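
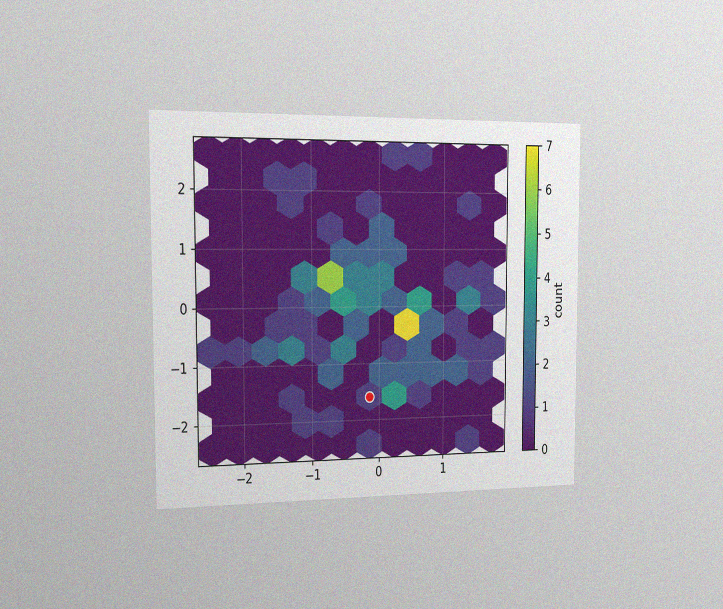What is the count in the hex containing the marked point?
1

The chart is viewed slightly from the left, with some photo noise. The marked hex reads 1 on the colorbar.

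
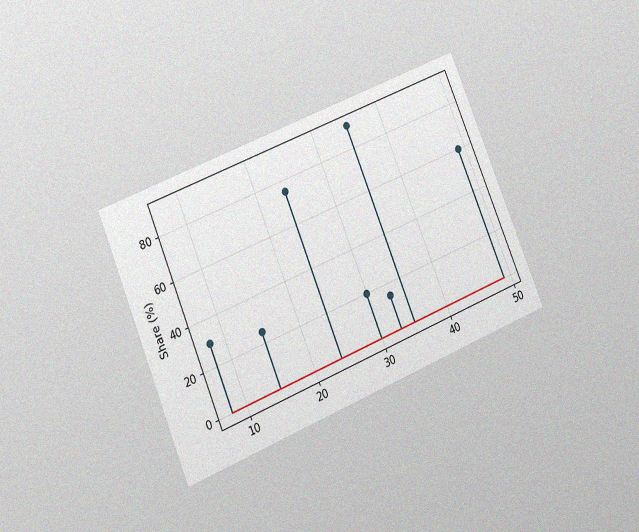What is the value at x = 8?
The chart is tilted about 23° counter-clockwise and viewed at a slight angle, with some photo noise. The stem at x=8 reaches 30%.

30%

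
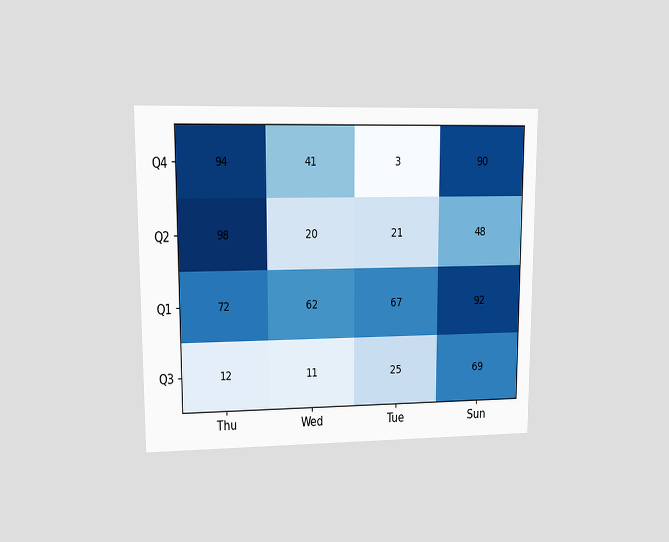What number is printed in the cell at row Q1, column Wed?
62

The chart is viewed at a slight angle. The (Q1, Wed) cell reads 62.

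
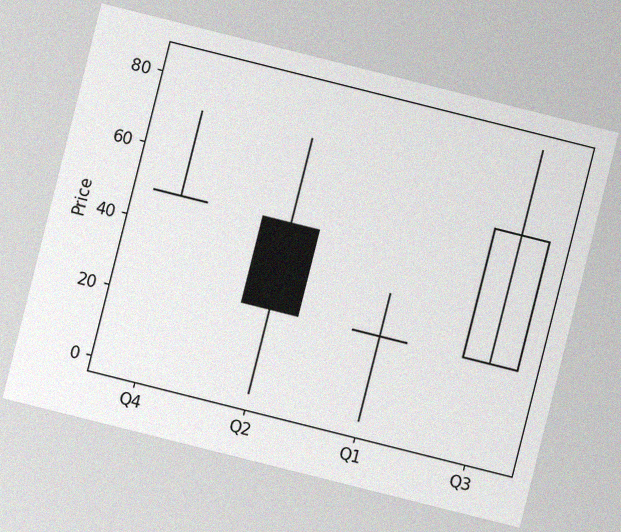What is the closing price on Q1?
24

The chart is tilted about 14° clockwise, with some photo noise. The Q1 candle closes at 24.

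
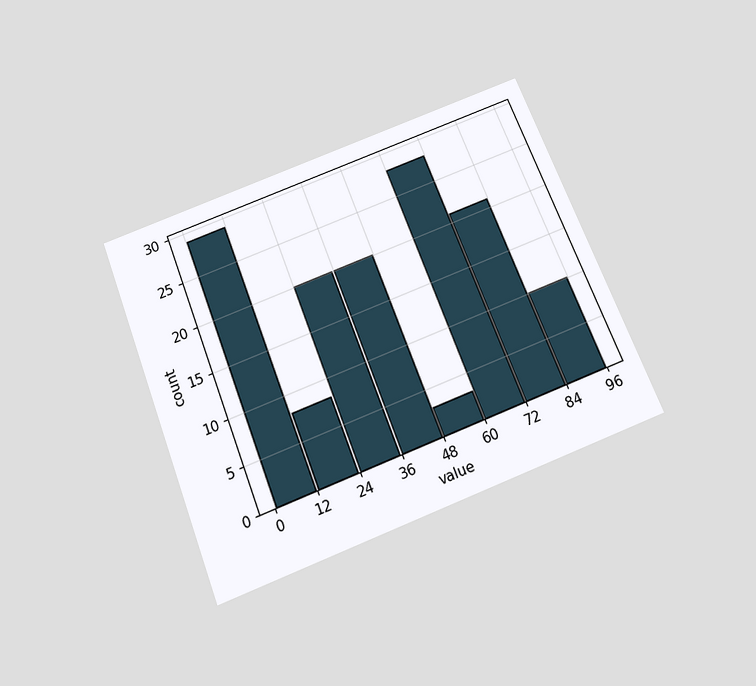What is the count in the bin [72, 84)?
21

The chart is tilted about 21° counter-clockwise and viewed slightly from below. The [72, 84) bin has height 21.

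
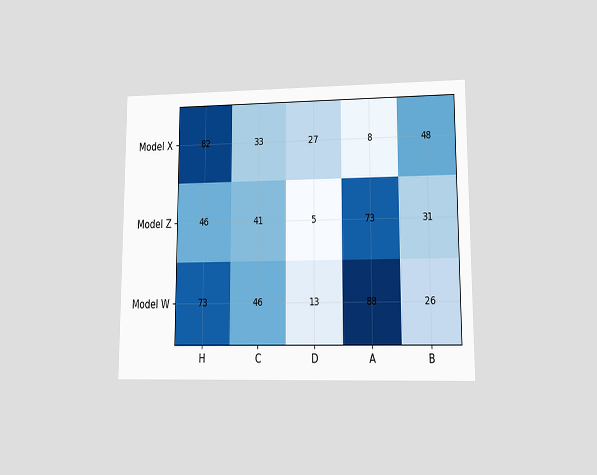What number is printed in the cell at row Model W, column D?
The chart is viewed at a slight angle. The (Model W, D) cell reads 13.

13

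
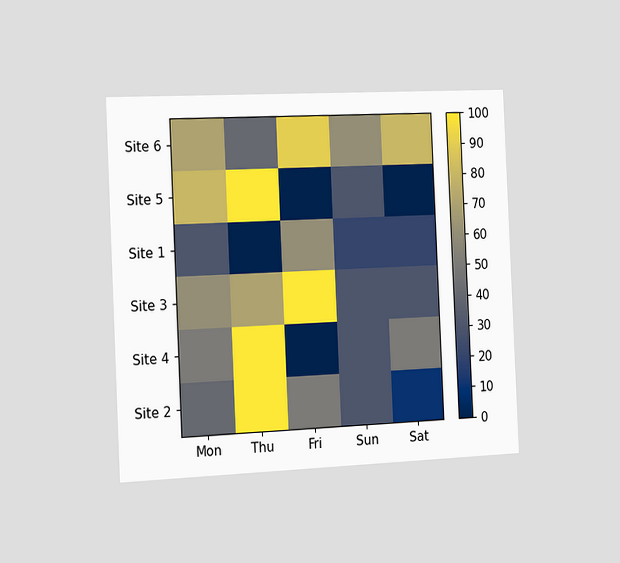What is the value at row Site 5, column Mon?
80

The chart is tilted about 3° counter-clockwise and viewed slightly from the left. Matching cell (Site 5, Mon) against the colorbar gives 80.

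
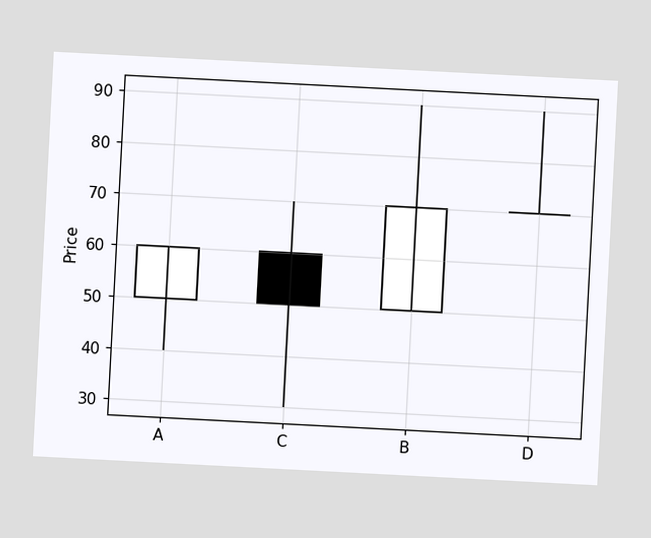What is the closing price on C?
The chart is tilted about 3° clockwise. The C candle closes at 50.

50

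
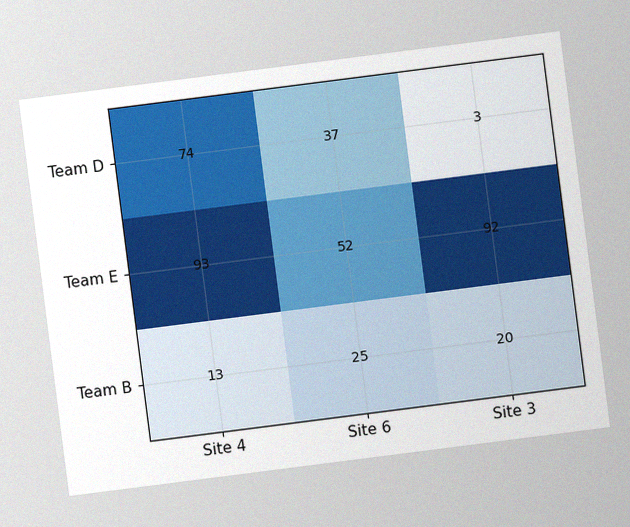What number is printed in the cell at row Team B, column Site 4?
13

The chart is tilted about 7° counter-clockwise, with some photo noise. The (Team B, Site 4) cell reads 13.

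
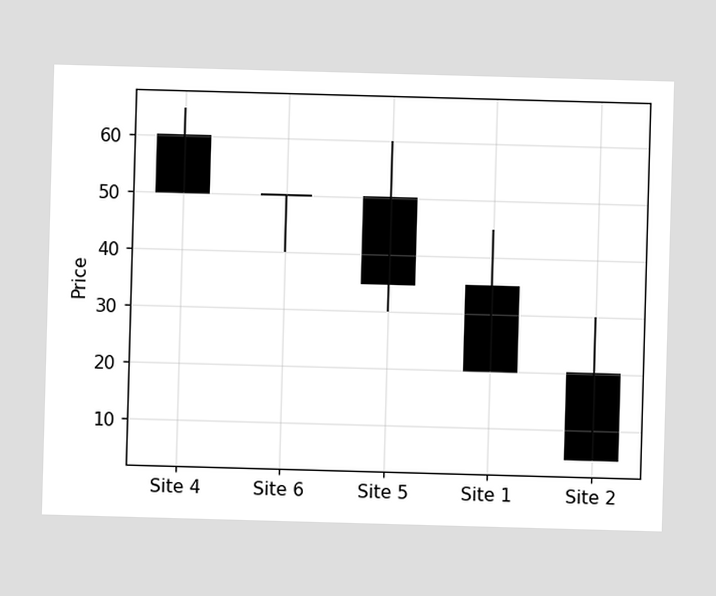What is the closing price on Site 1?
The Site 1 candle closes at 20.

20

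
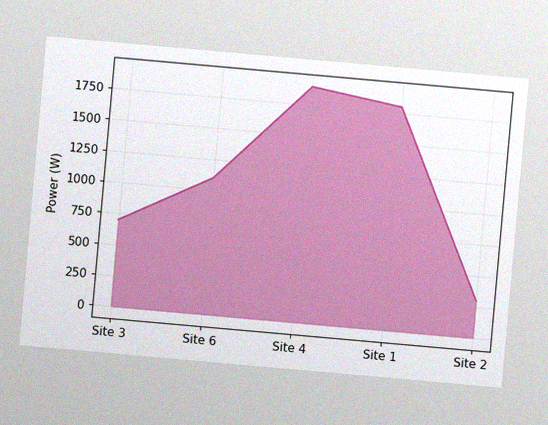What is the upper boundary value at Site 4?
The chart is tilted about 5° clockwise, with some photo noise. At Site 4 the upper boundary is at 1900W.

1900W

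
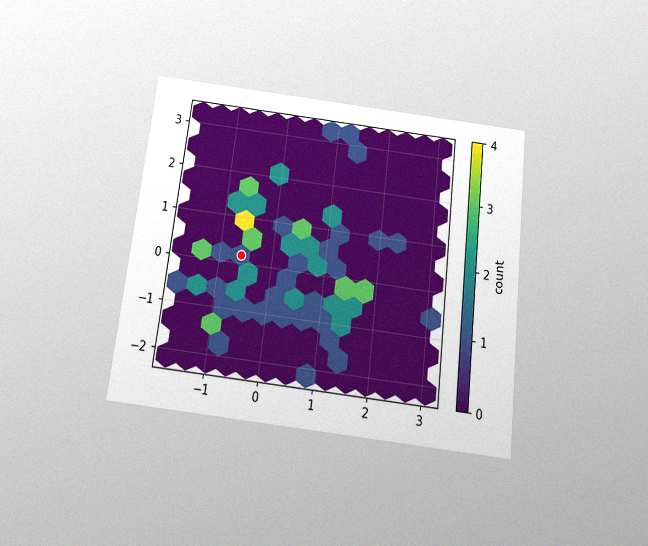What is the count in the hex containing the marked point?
The chart is tilted about 7° clockwise and viewed slightly from below, with some photo noise. The marked hex reads 1 on the colorbar.

1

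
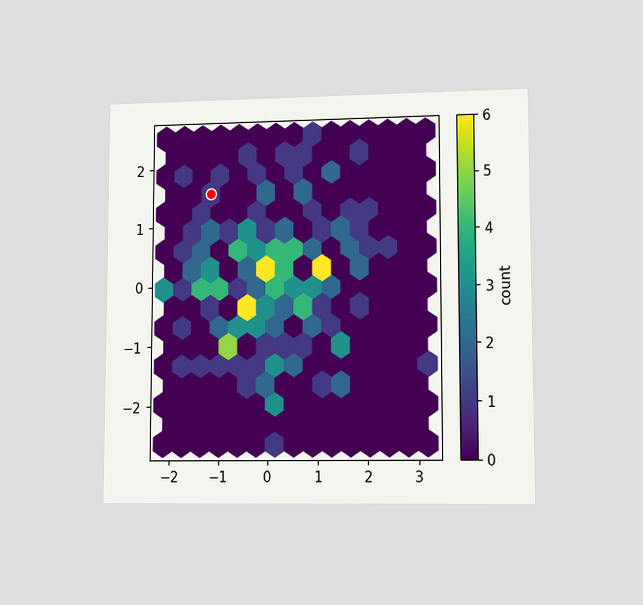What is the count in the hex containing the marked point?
The chart is viewed at a slight angle. The marked hex reads 1 on the colorbar.

1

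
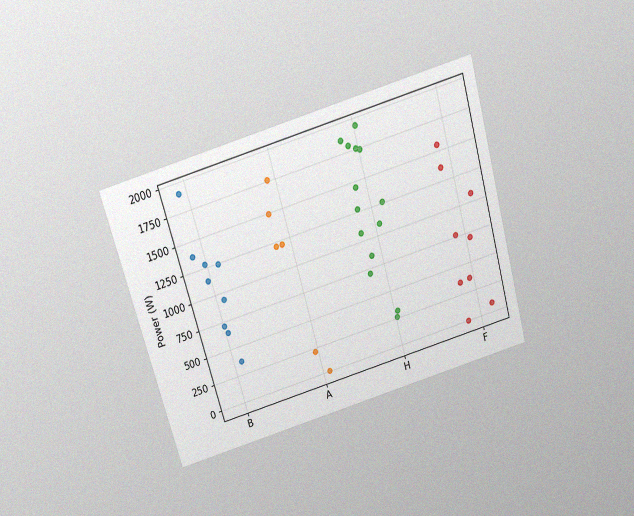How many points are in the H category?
The chart is tilted about 16° counter-clockwise and viewed slightly from above, with some photo noise. Counting the markers in the H column gives 14.

14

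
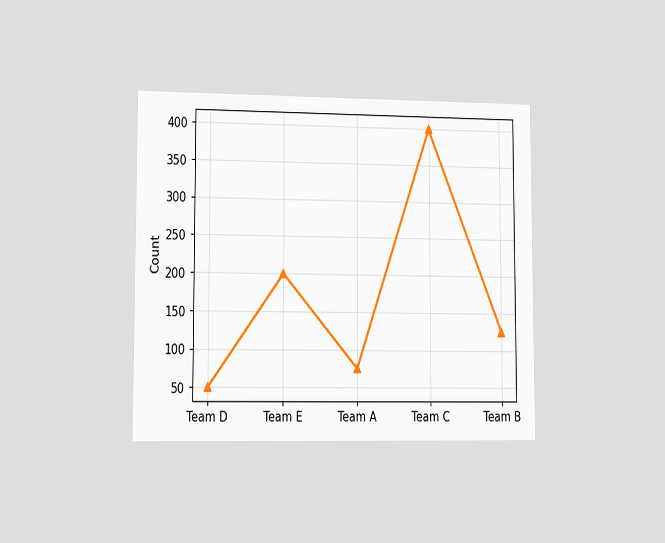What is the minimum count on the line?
The chart is viewed slightly from the left. The lowest point is at Team D, and reading across to the y-axis gives 50.

50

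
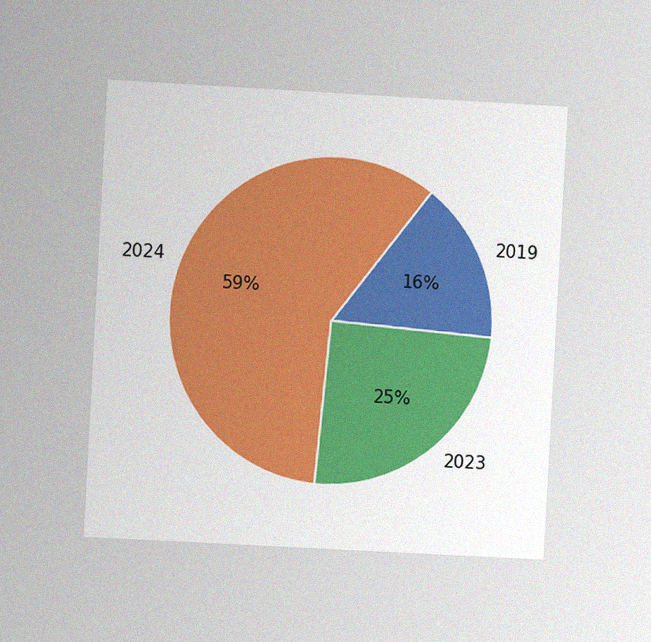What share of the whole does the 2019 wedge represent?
The chart is tilted about 3° clockwise and viewed at a slight angle, with some photo noise. The 2019 slice takes up 16% of the pie.

16%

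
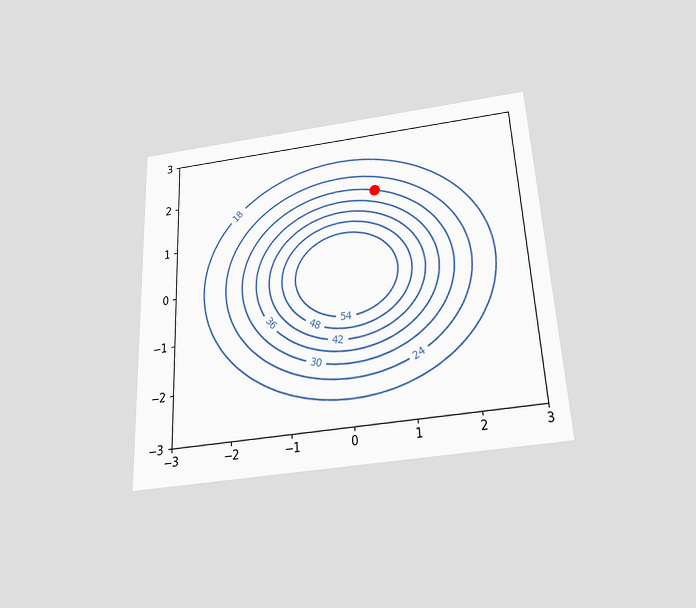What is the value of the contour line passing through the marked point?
The chart is tilted about 3° counter-clockwise and viewed slightly from below. The marked point sits on the contour labelled 30.

30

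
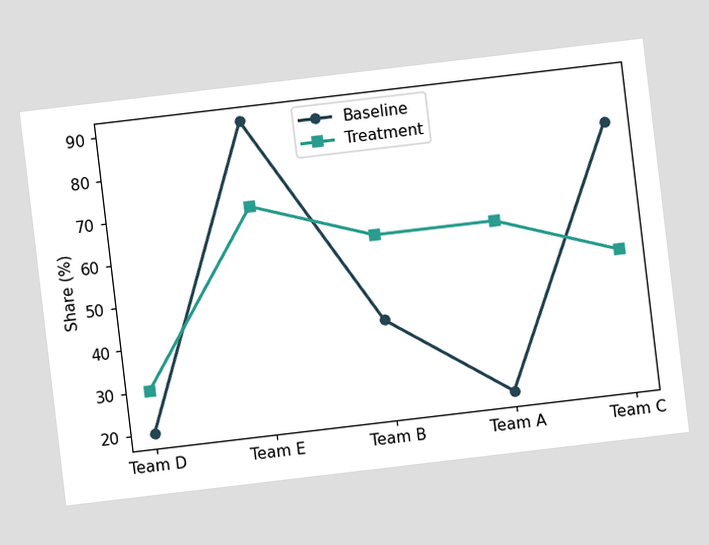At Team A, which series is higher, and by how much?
The chart is tilted about 7° counter-clockwise. At Team A, Treatment sits above the other line by 40%.

Treatment, by 40%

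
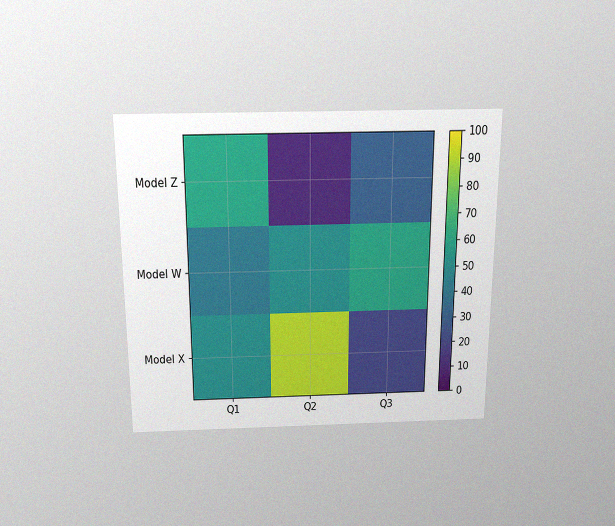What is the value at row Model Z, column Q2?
The chart is viewed slightly from above, with some photo noise. Matching cell (Model Z, Q2) against the colorbar gives 10.

10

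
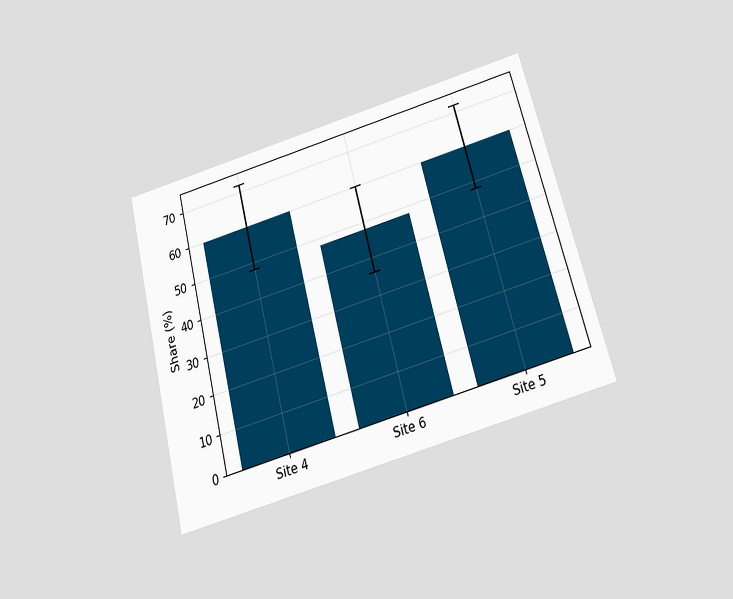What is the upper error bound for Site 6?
60%

The chart is tilted about 14° counter-clockwise and viewed slightly from below. The Site 6 bar's upper whisker reaches 60%.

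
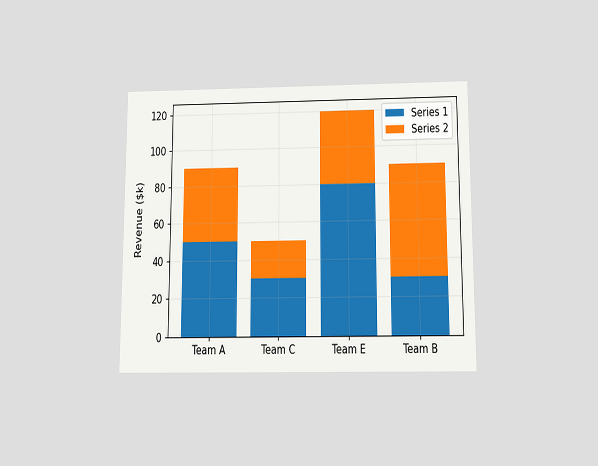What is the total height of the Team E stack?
The chart is viewed slightly from below. The Team E stack's top reaches $120k on the y-axis.

$120k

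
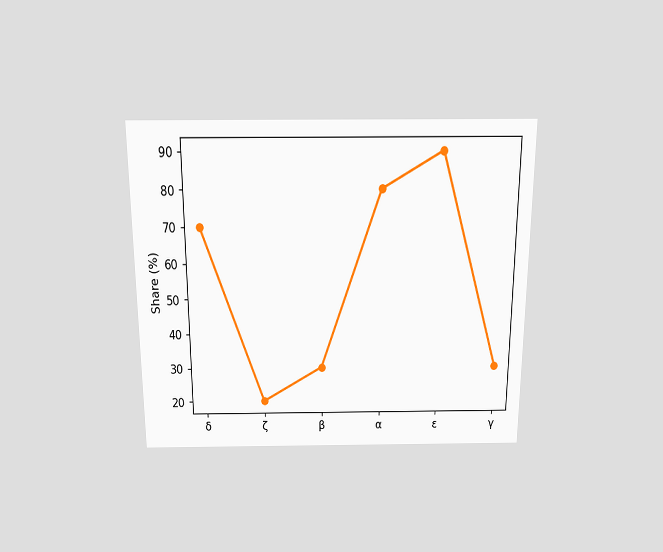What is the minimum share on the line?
The chart is viewed slightly from above. The lowest point is at ζ, and reading across to the y-axis gives 20%.

20%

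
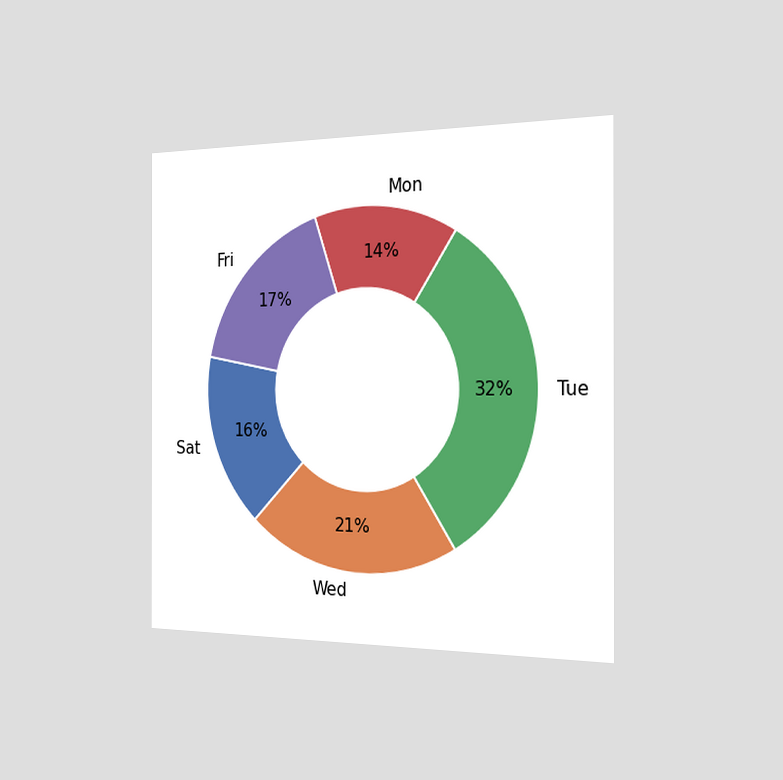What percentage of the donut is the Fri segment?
The chart is viewed slightly from the right. The Fri segment takes up 17% of the ring.

17%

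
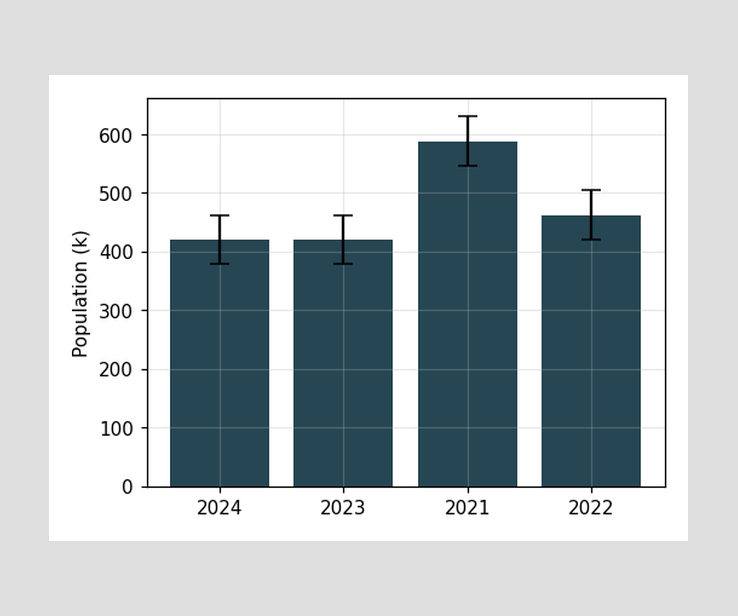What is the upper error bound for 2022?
The 2022 bar's upper whisker reaches 504k.

504k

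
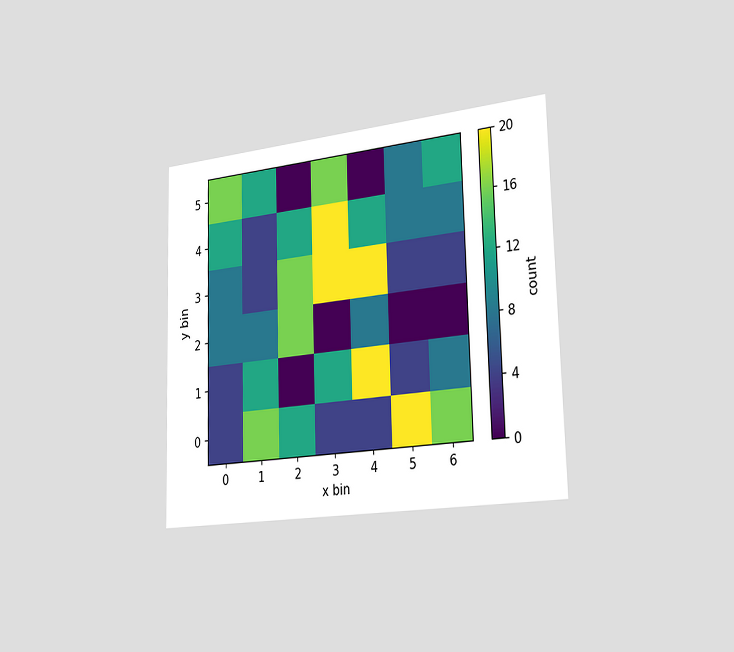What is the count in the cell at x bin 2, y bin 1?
The chart is viewed slightly from the right. Matching the cell (2, 1) against the colorbar gives 0.

0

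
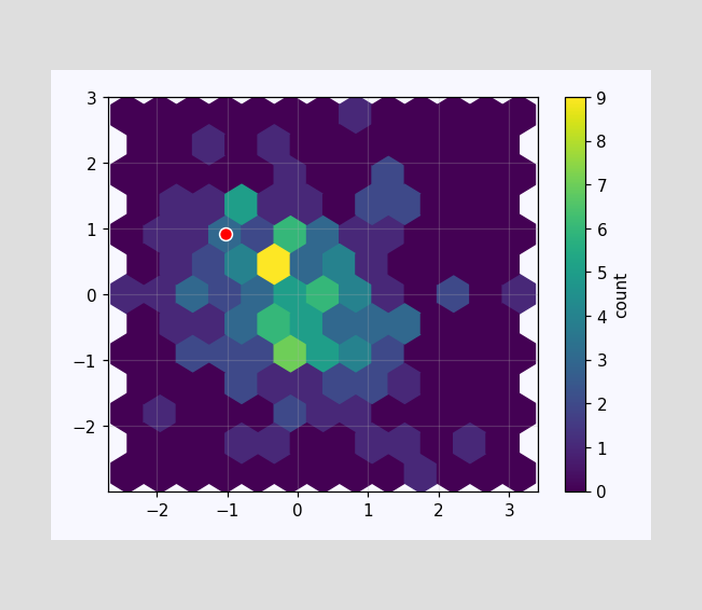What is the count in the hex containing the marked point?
3

The marked hex reads 3 on the colorbar.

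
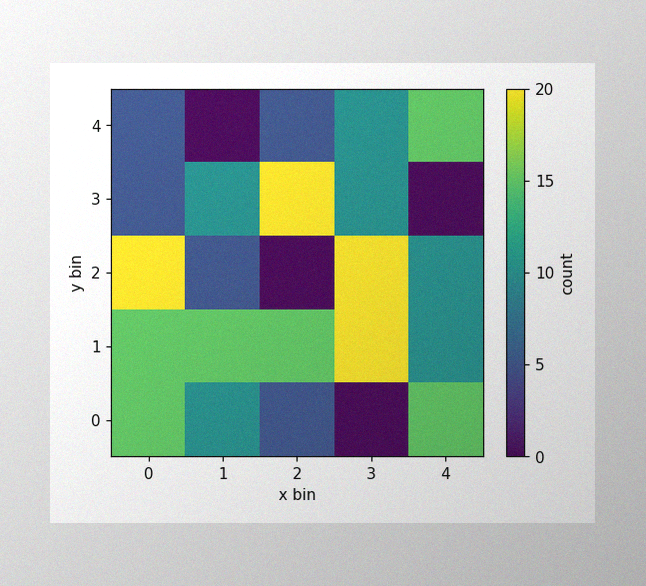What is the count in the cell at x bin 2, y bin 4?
The image has some photo noise and uneven lighting. Matching the cell (2, 4) against the colorbar gives 5.

5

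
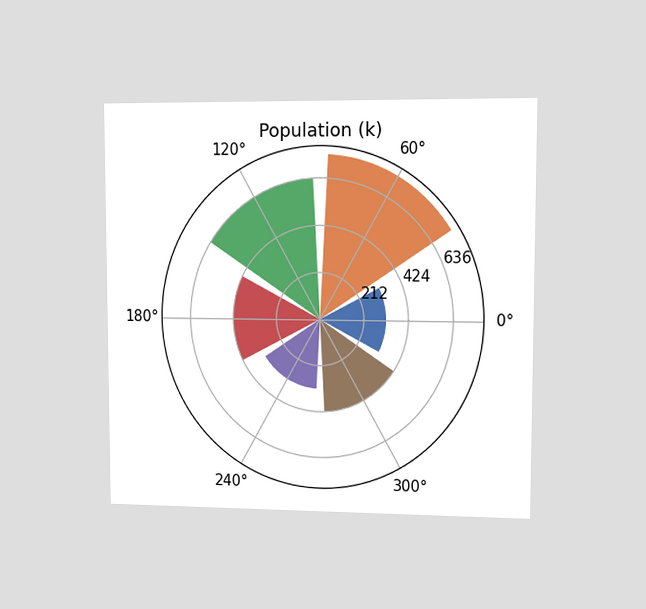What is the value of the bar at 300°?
424k

The chart is viewed at a slight angle. The bar at 300° reaches 424k on the radial axis.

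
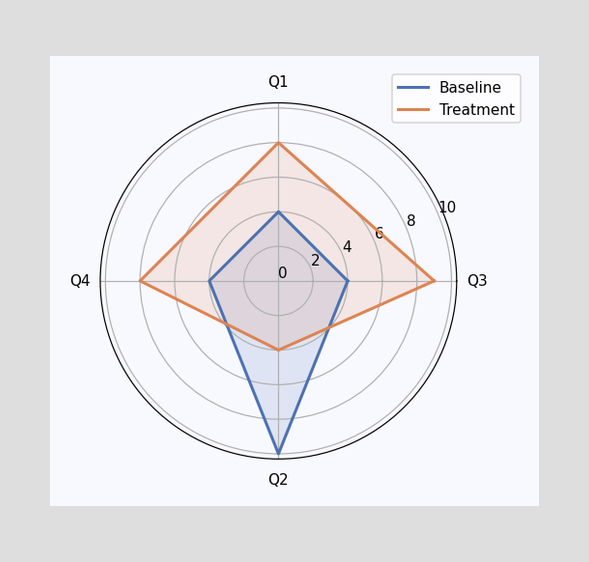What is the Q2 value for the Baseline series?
10

On the Q2 axis, Baseline reaches 10.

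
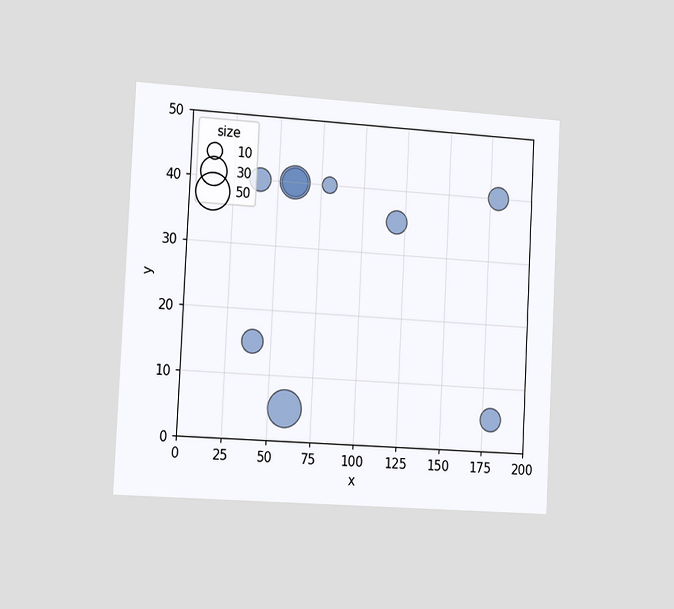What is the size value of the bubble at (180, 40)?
The chart is tilted about 3° clockwise and viewed slightly from the left. Matching the bubble at (180, 40) against the size legend gives 20.

20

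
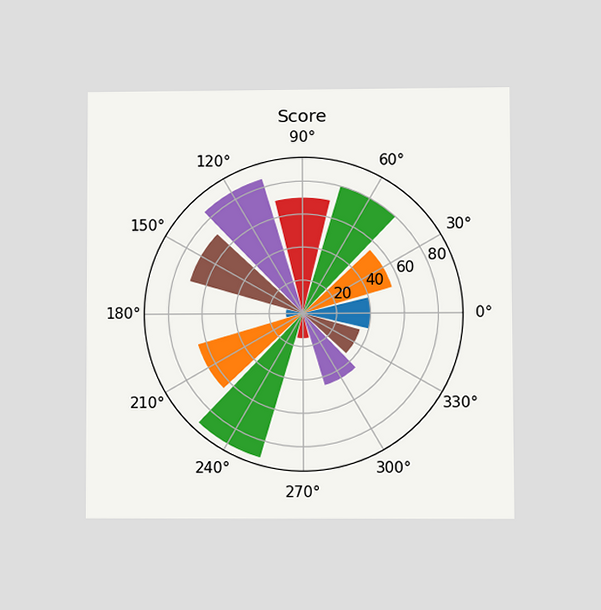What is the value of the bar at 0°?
40

The chart is viewed at a slight angle. The bar at 0° reaches 40 on the radial axis.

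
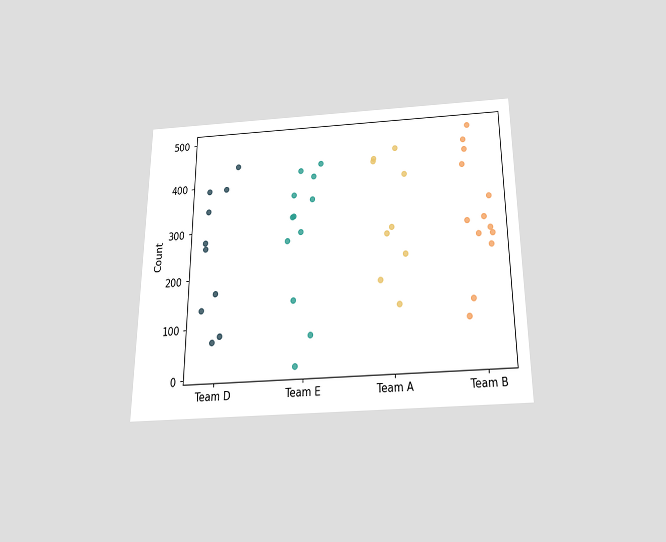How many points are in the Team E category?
12

The chart is viewed slightly from below. Counting the markers in the Team E column gives 12.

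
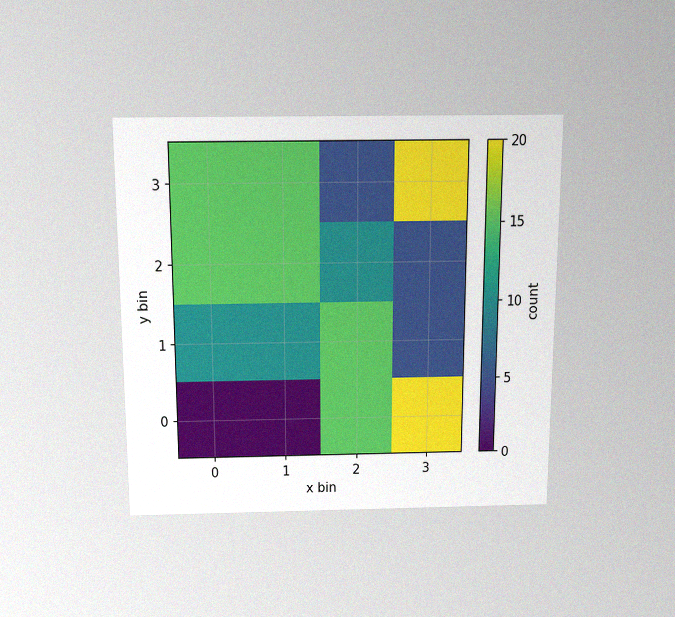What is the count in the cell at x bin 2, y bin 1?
15

The chart is viewed slightly from above, with some photo noise. Matching the cell (2, 1) against the colorbar gives 15.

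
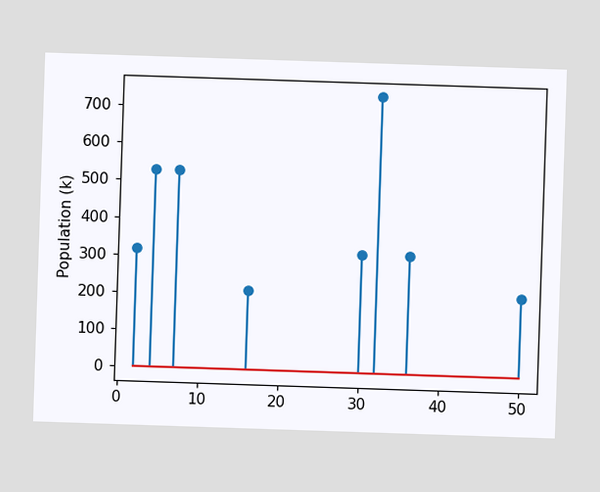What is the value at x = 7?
The stem at x=7 reaches 530k.

530k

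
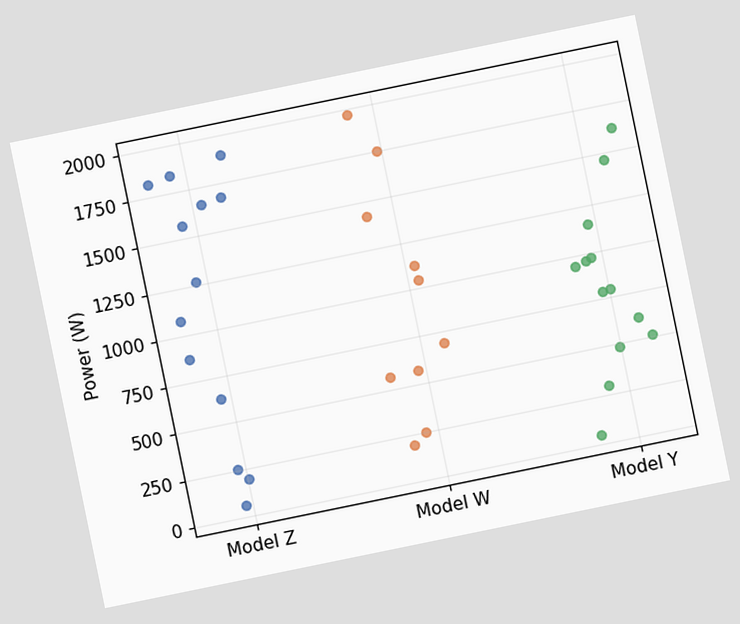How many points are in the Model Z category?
13

The chart is tilted about 12° counter-clockwise. Counting the markers in the Model Z column gives 13.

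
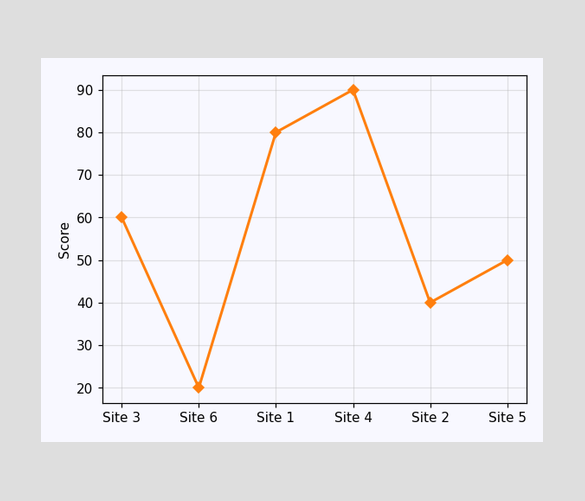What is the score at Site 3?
60

At Site 3, the line is at 60.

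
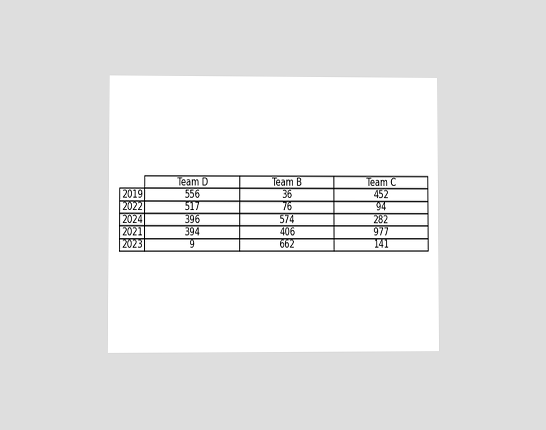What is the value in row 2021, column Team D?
394

The chart is viewed at a slight angle. The (2021, Team D) cell reads 394.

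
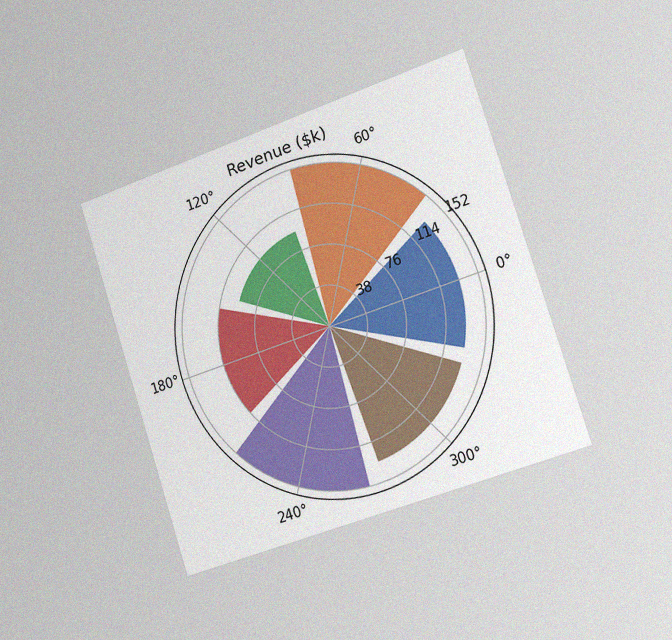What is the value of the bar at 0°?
$133k

The chart is tilted about 18° counter-clockwise and viewed slightly from the right, with some photo noise. The bar at 0° reaches $133k on the radial axis.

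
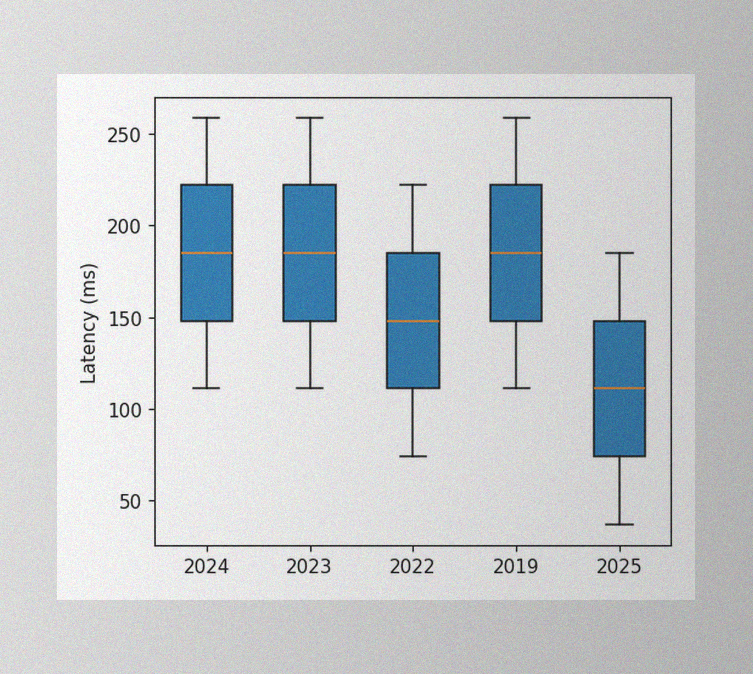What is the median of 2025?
The image has some photo noise and uneven lighting. The median line in the 2025 box sits at 111ms.

111ms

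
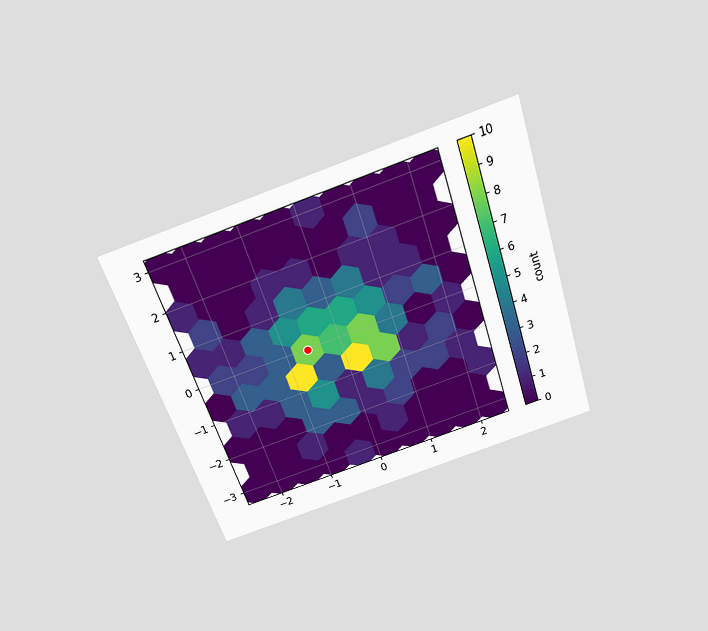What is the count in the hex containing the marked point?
8

The chart is tilted about 18° counter-clockwise and viewed slightly from above. The marked hex reads 8 on the colorbar.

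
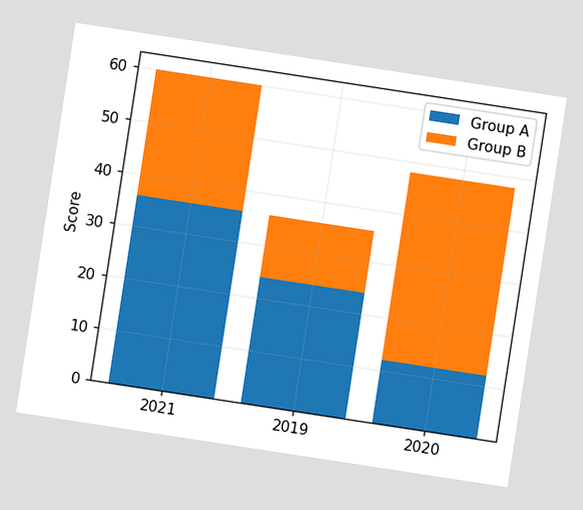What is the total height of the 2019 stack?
36

The chart is tilted about 9° clockwise. The 2019 stack's top reaches 36 on the y-axis.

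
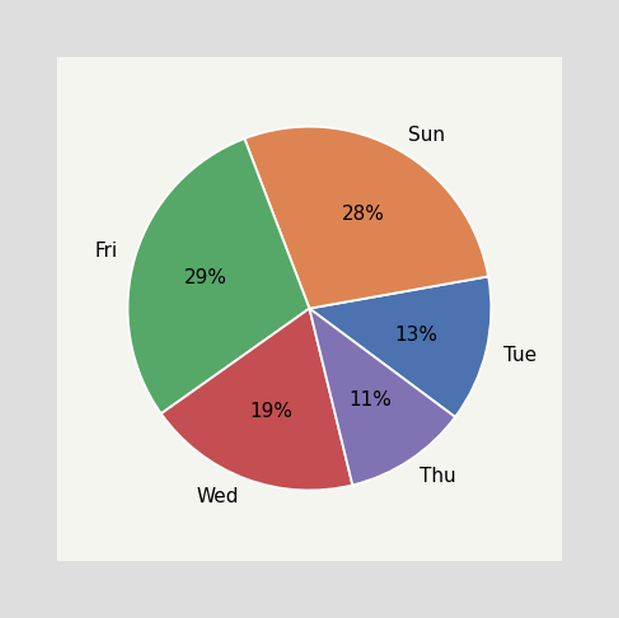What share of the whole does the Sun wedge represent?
28%

The Sun slice takes up 28% of the pie.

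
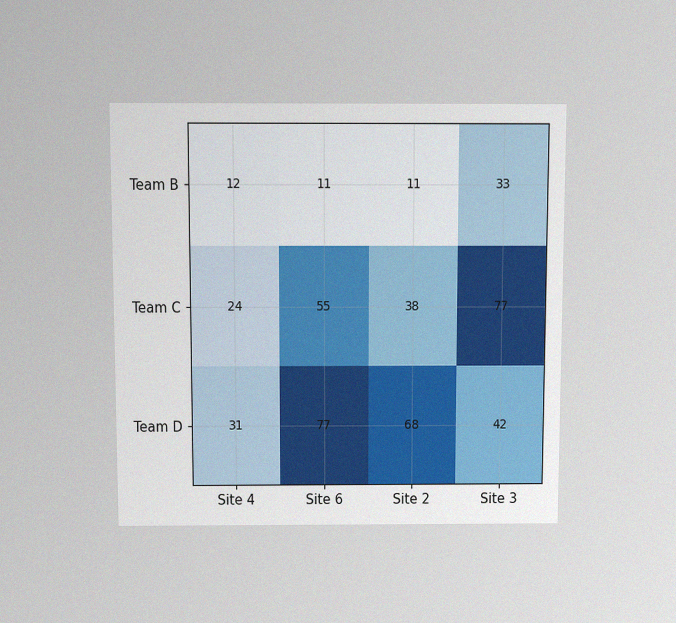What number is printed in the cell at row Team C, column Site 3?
77

The chart is viewed slightly from above, with some photo noise. The (Team C, Site 3) cell reads 77.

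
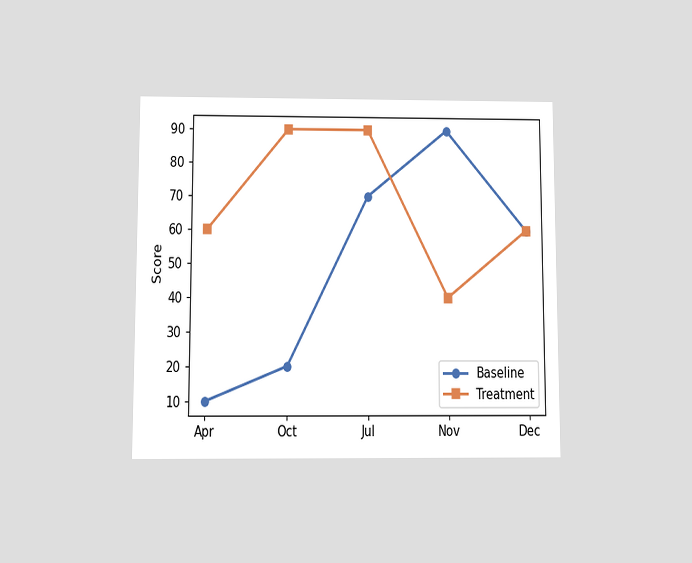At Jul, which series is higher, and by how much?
Treatment, by 20

The chart is viewed slightly from below. At Jul, Treatment sits above the other line by 20.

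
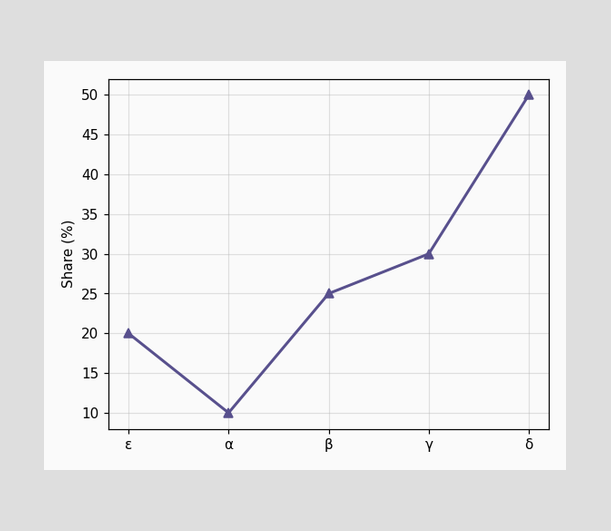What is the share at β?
25%

At β, the line is at 25%.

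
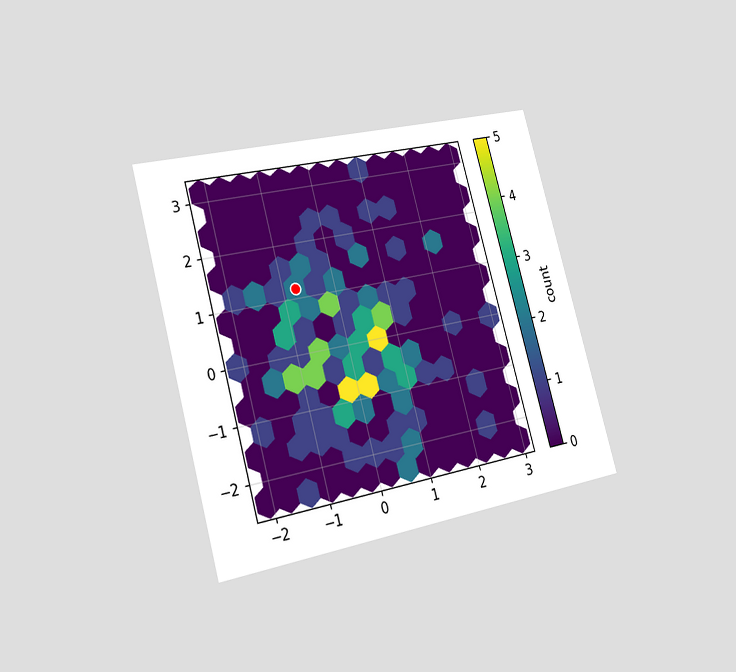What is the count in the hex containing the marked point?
2

The chart is tilted about 15° counter-clockwise and viewed slightly from the left. The marked hex reads 2 on the colorbar.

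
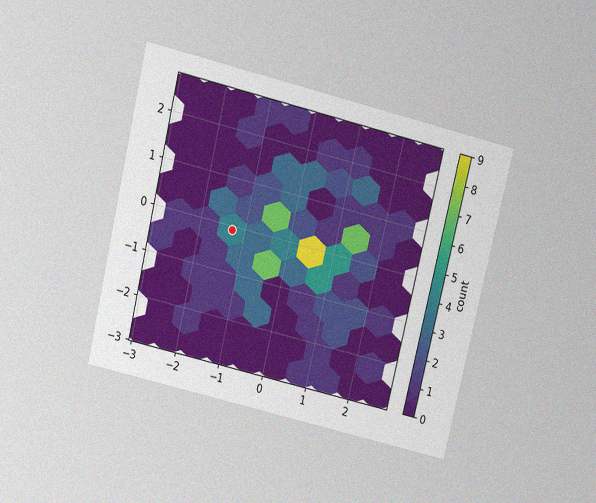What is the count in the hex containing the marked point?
4

The chart is tilted about 14° clockwise and viewed slightly from above, with some photo noise. The marked hex reads 4 on the colorbar.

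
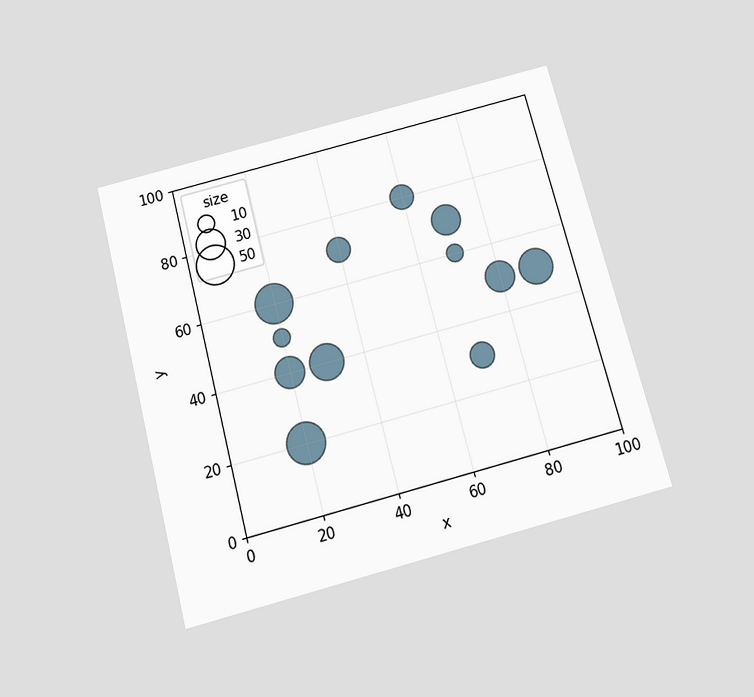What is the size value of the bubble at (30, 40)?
40

The chart is tilted about 15° counter-clockwise and viewed slightly from below. Matching the bubble at (30, 40) against the size legend gives 40.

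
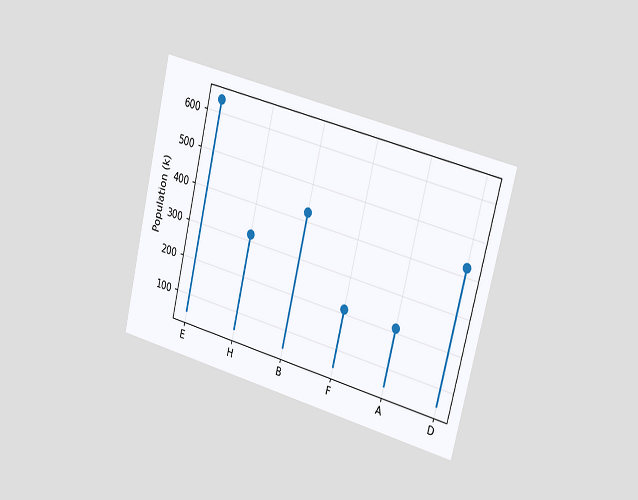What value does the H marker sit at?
The chart is tilted about 14° clockwise and viewed slightly from the right. The H marker sits at 318k.

318k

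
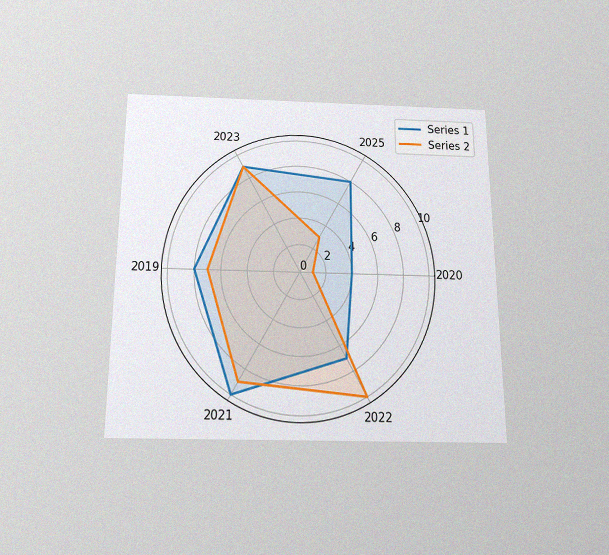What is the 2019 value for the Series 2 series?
The chart is viewed slightly from below, with some photo noise. On the 2019 axis, Series 2 reaches 7.

7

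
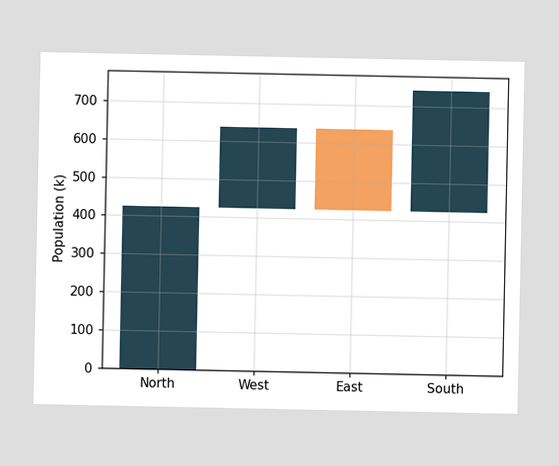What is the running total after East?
424k

After East the running total reaches 424k.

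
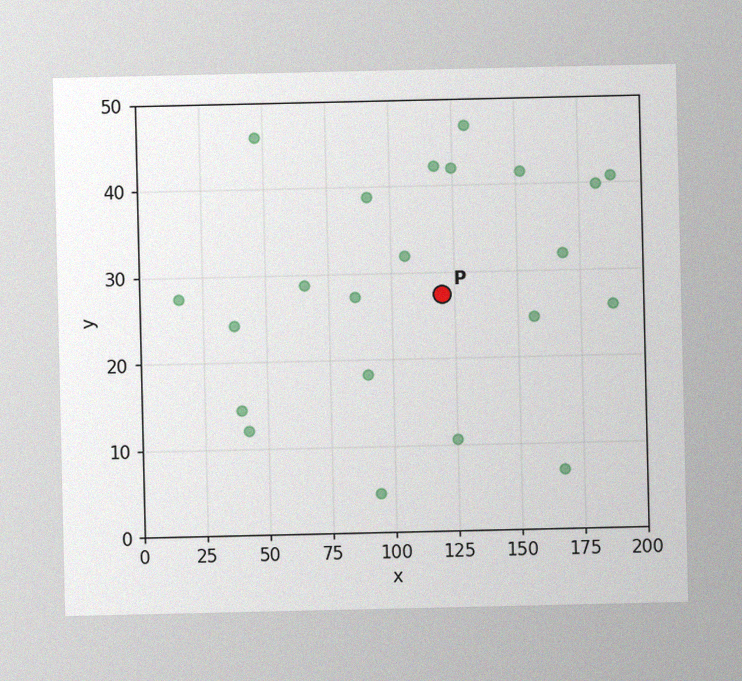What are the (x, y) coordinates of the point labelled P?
(120, 27.5)

The image has some photo noise and uneven lighting. Following the gridlines from P to each axis, P sits at (120, 27.5).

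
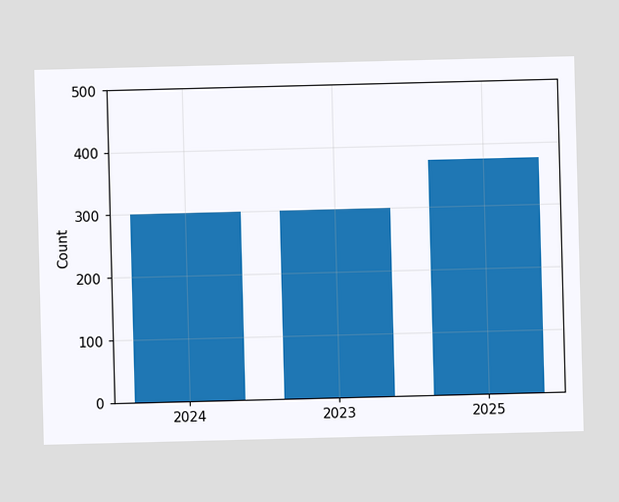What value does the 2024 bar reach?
300

Reading along the chart's y-axis, the 2024 bar reaches 300.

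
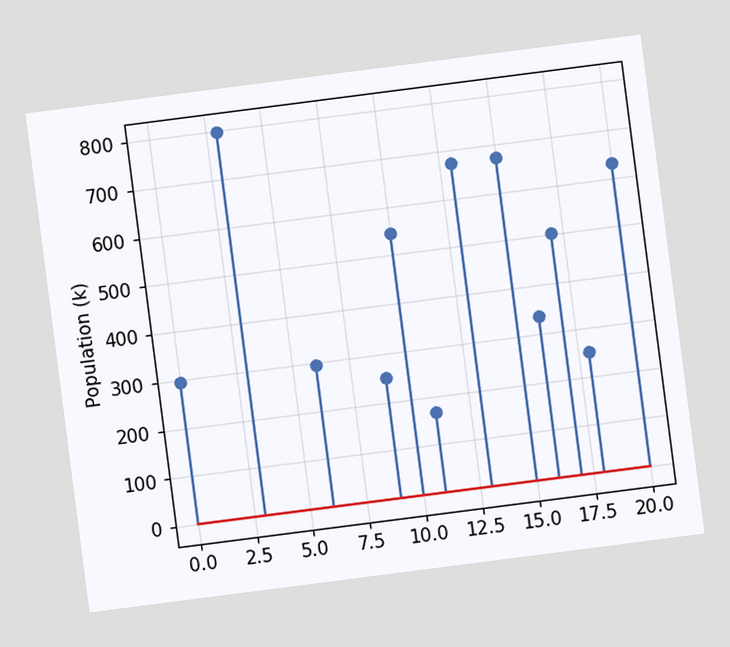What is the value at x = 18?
252k

The chart is tilted about 7° counter-clockwise. The stem at x=18 reaches 252k.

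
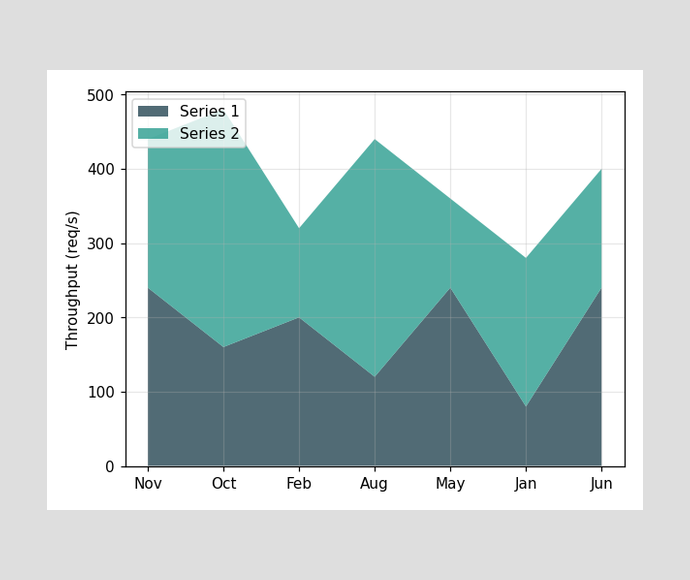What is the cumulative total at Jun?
400req/s

The stacked total at Jun reaches 400req/s.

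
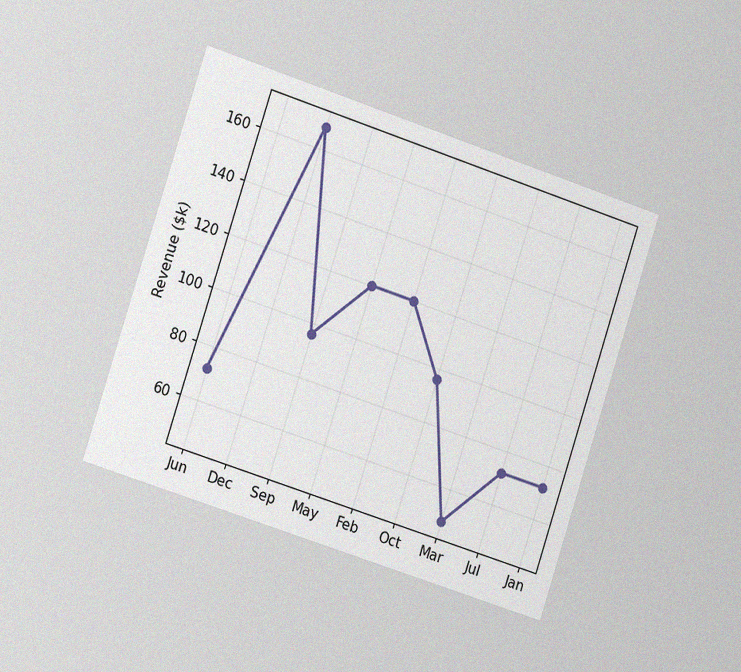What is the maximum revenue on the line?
$168k

The chart is tilted about 18° clockwise and viewed slightly from the left, with some photo noise. The highest point is at Dec, and reading across to the y-axis gives $168k.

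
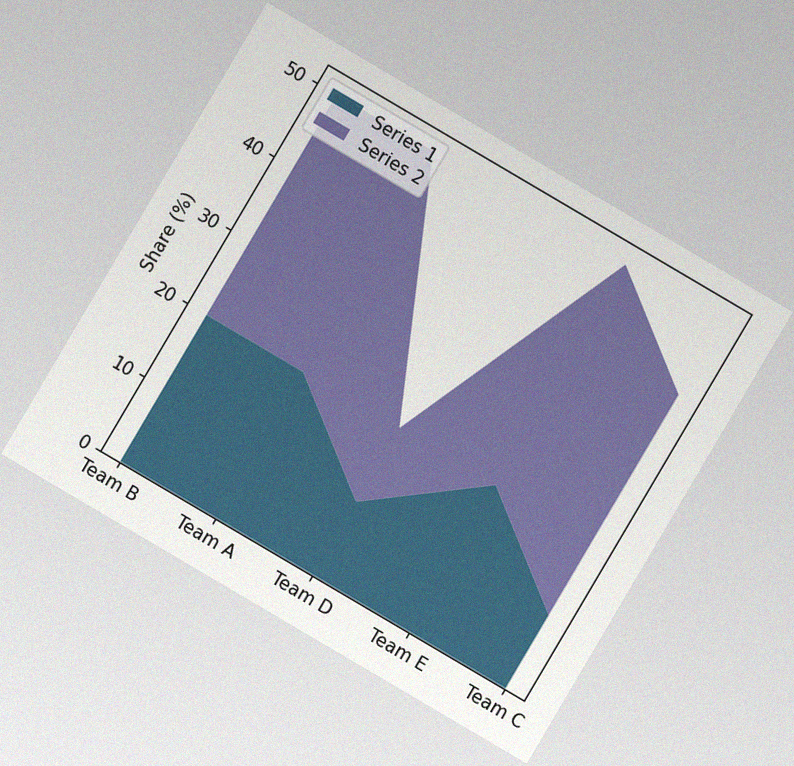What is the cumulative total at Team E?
The chart is tilted about 31° clockwise, with some photo noise. The stacked total at Team E reaches 50%.

50%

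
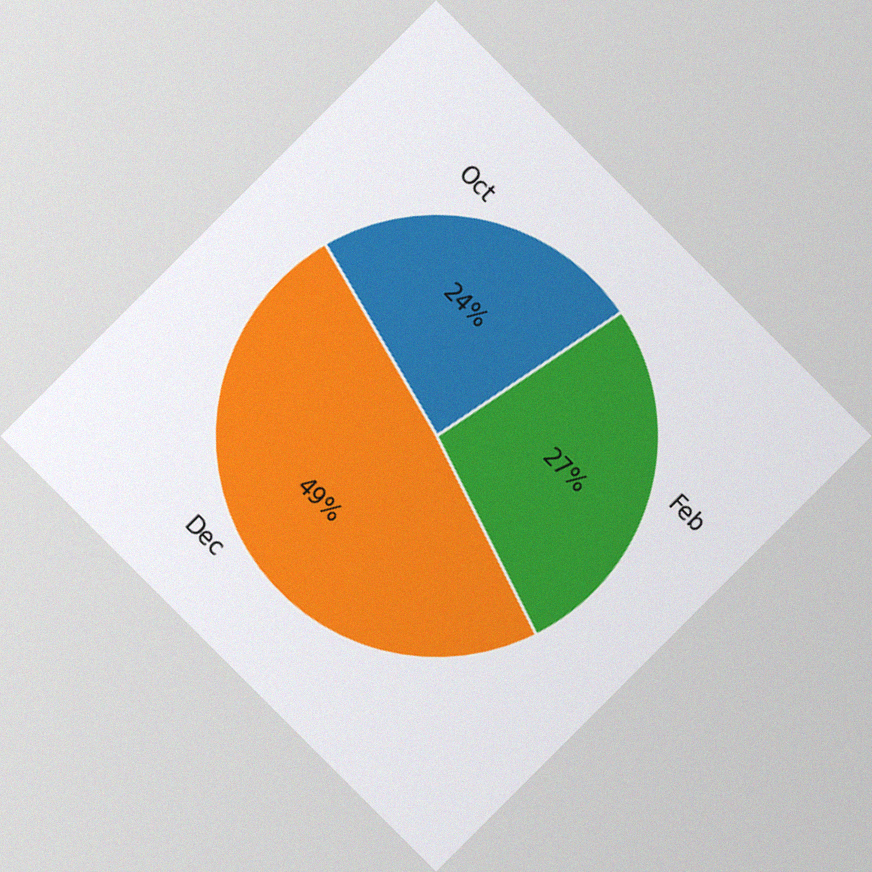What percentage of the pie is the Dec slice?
The chart is tilted about 45° clockwise, with some photo noise. The Dec slice takes up 49% of the pie.

49%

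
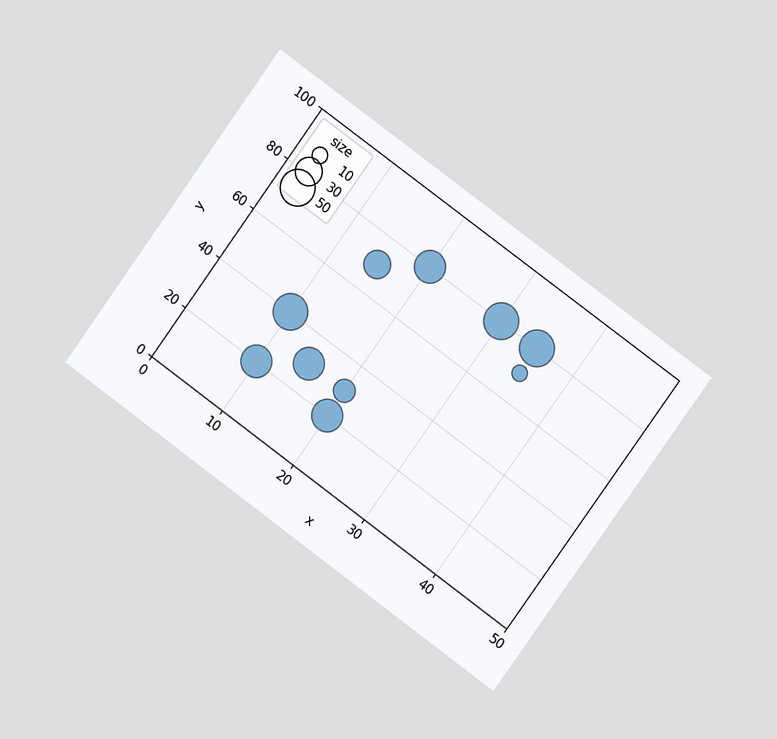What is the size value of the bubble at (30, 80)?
The chart is tilted about 36° clockwise and viewed at a slight angle. Matching the bubble at (30, 80) against the size legend gives 50.

50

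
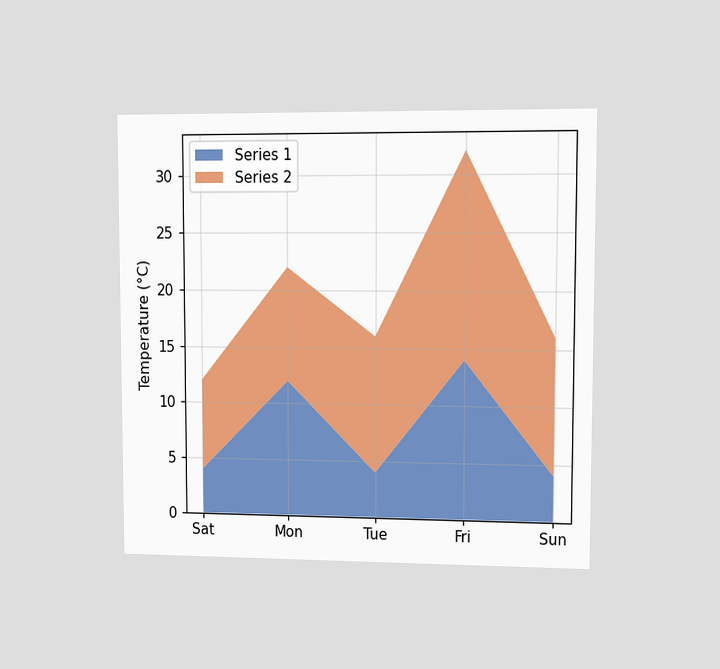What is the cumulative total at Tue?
16°C

The chart is viewed at a slight angle. The stacked total at Tue reaches 16°C.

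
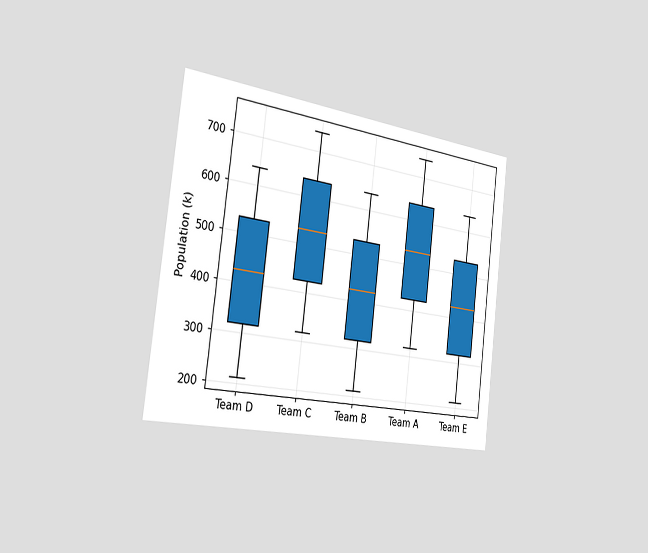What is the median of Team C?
530k

The chart is tilted about 7° clockwise and viewed slightly from the left. The median line in the Team C box sits at 530k.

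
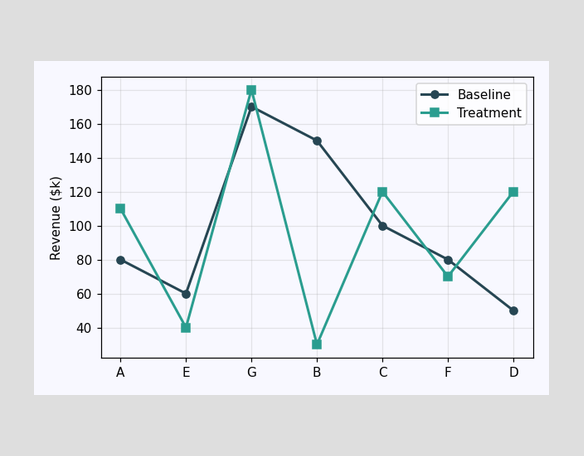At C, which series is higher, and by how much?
At C, Treatment sits above the other line by $20k.

Treatment, by $20k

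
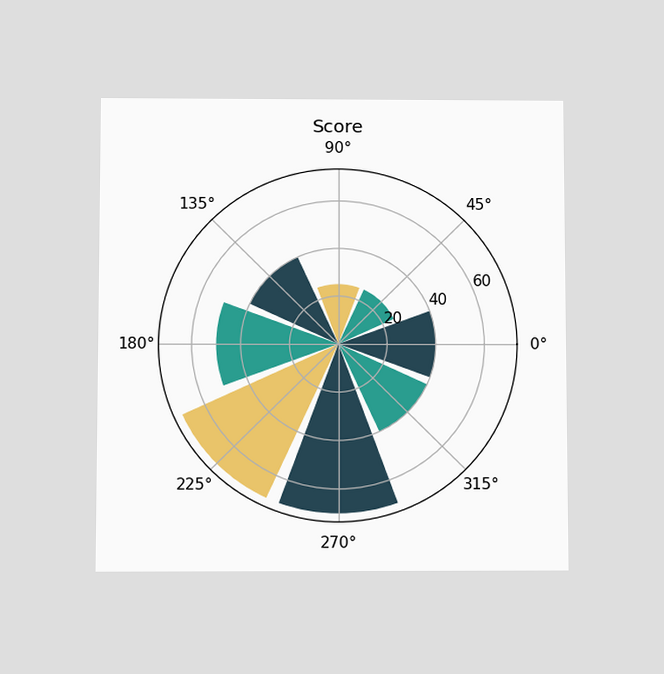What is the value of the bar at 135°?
40

The chart is viewed slightly from below. The bar at 135° reaches 40 on the radial axis.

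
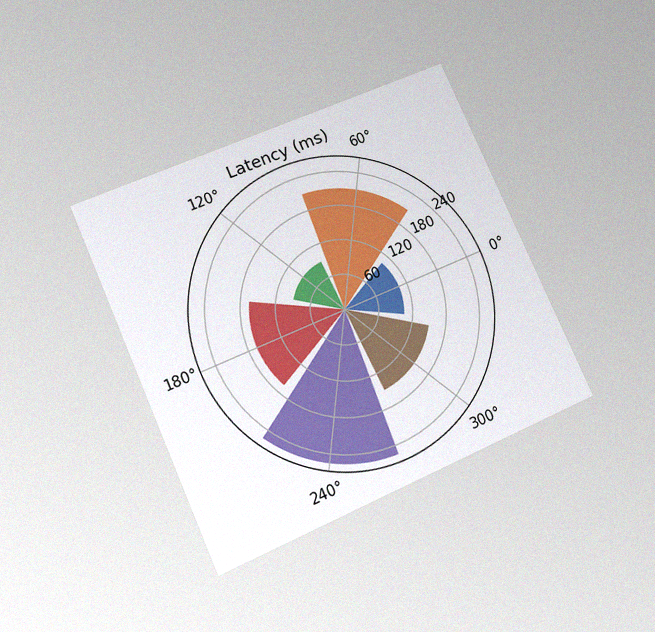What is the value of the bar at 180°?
The chart is tilted about 24° counter-clockwise and viewed slightly from below, with some photo noise. The bar at 180° reaches 165ms on the radial axis.

165ms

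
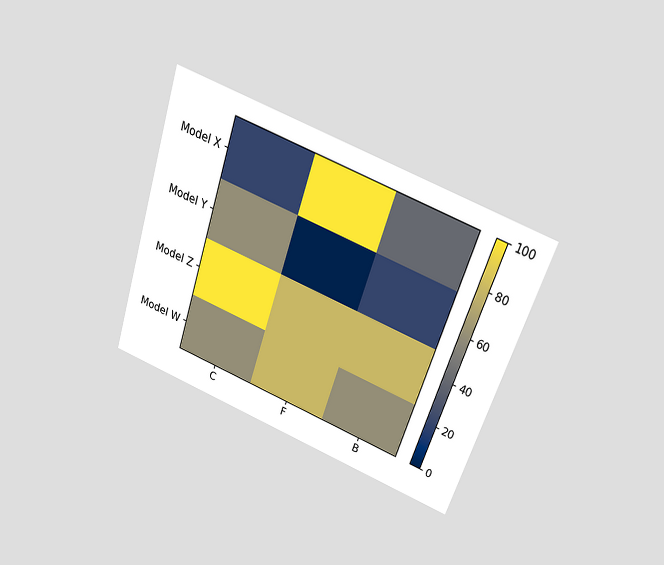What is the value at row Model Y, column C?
The chart is tilted about 19° clockwise and viewed slightly from above. Matching cell (Model Y, C) against the colorbar gives 60.

60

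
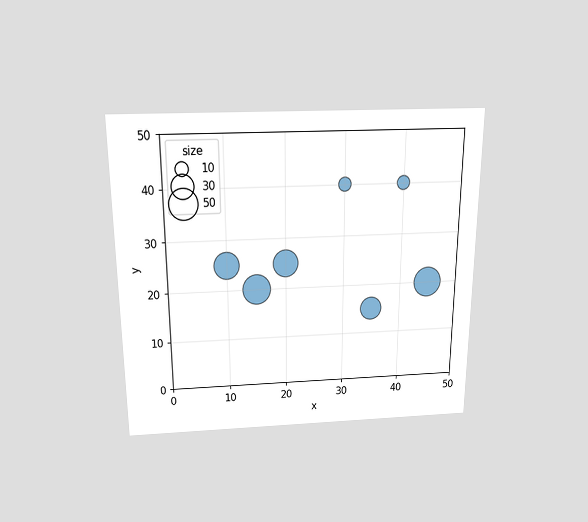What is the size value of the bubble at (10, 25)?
40

The chart is viewed slightly from above. Matching the bubble at (10, 25) against the size legend gives 40.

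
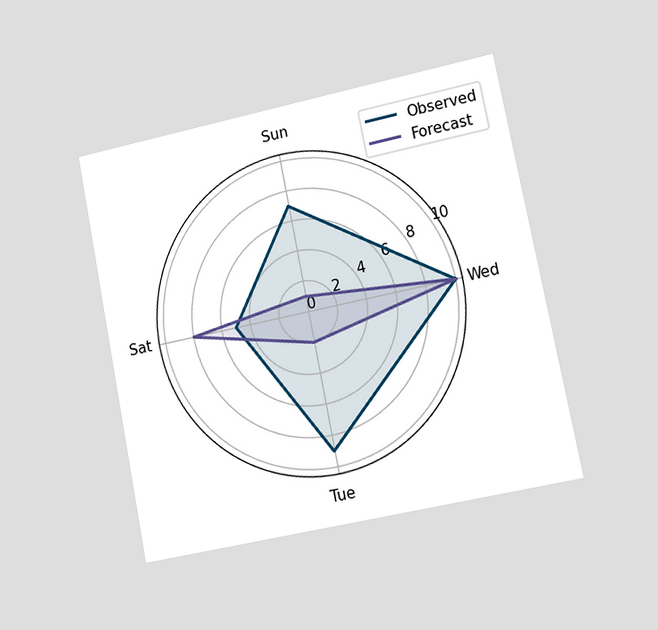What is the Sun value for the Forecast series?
The chart is tilted about 11° counter-clockwise and viewed slightly from the right. On the Sun axis, Forecast reaches 1.

1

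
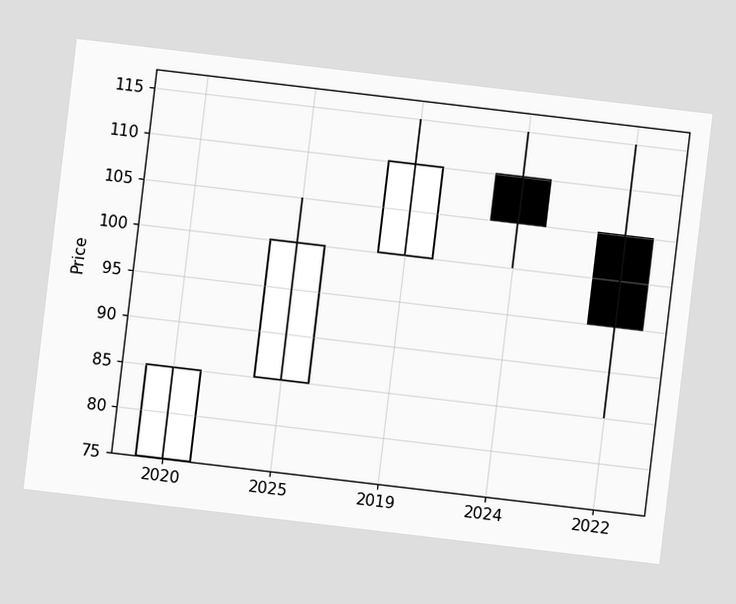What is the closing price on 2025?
The chart is tilted about 7° clockwise. The 2025 candle closes at 100.

100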